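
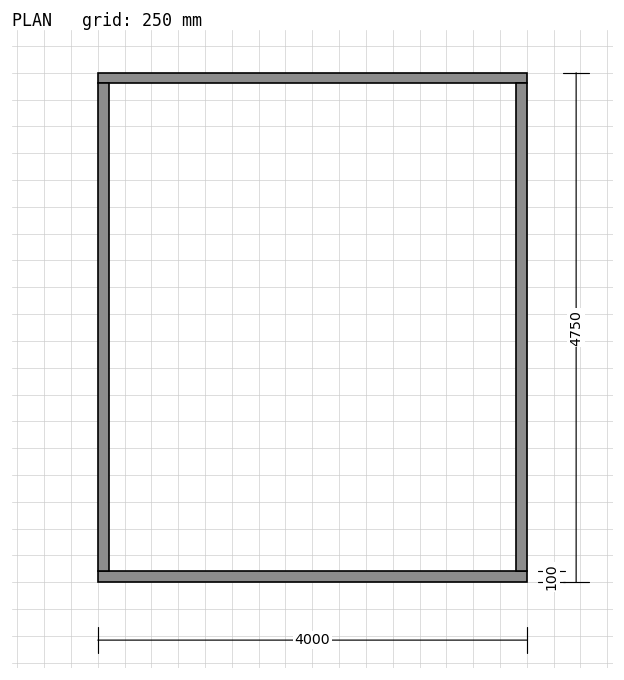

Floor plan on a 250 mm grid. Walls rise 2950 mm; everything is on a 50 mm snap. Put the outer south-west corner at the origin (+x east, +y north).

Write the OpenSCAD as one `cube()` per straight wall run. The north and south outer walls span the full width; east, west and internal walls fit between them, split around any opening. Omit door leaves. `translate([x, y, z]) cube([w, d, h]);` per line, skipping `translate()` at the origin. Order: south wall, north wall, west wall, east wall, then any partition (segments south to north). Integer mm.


cube([4000, 100, 2950]);
translate([0, 4650, 0]) cube([4000, 100, 2950]);
translate([0, 100, 0]) cube([100, 4550, 2950]);
translate([3900, 100, 0]) cube([100, 4550, 2950]);


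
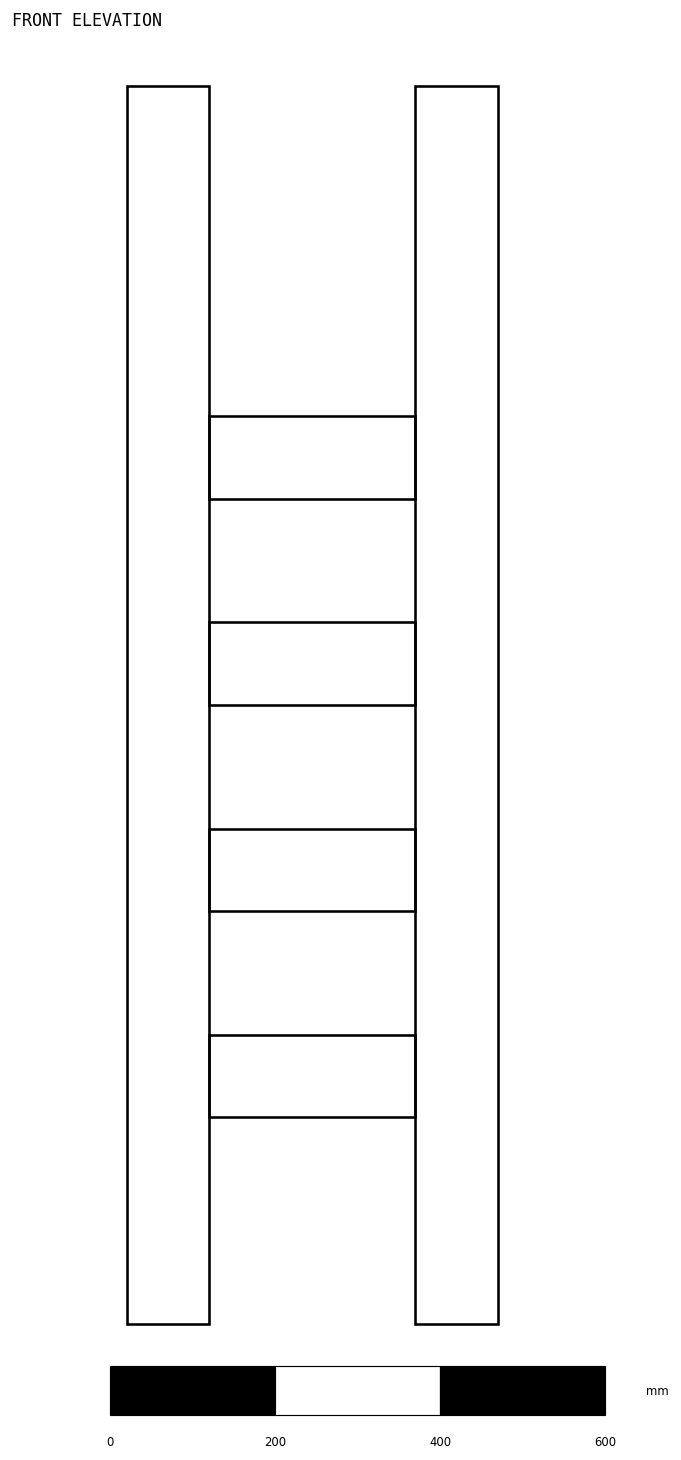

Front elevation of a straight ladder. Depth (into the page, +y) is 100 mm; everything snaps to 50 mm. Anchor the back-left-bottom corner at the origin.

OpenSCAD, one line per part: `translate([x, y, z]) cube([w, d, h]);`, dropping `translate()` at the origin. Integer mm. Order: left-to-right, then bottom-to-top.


cube([100, 100, 1500]);
translate([100, 0, 250]) cube([250, 100, 100]);
translate([100, 0, 500]) cube([250, 100, 100]);
translate([100, 0, 750]) cube([250, 100, 100]);
translate([100, 0, 1000]) cube([250, 100, 100]);
translate([350, 0, 0]) cube([100, 100, 1500]);


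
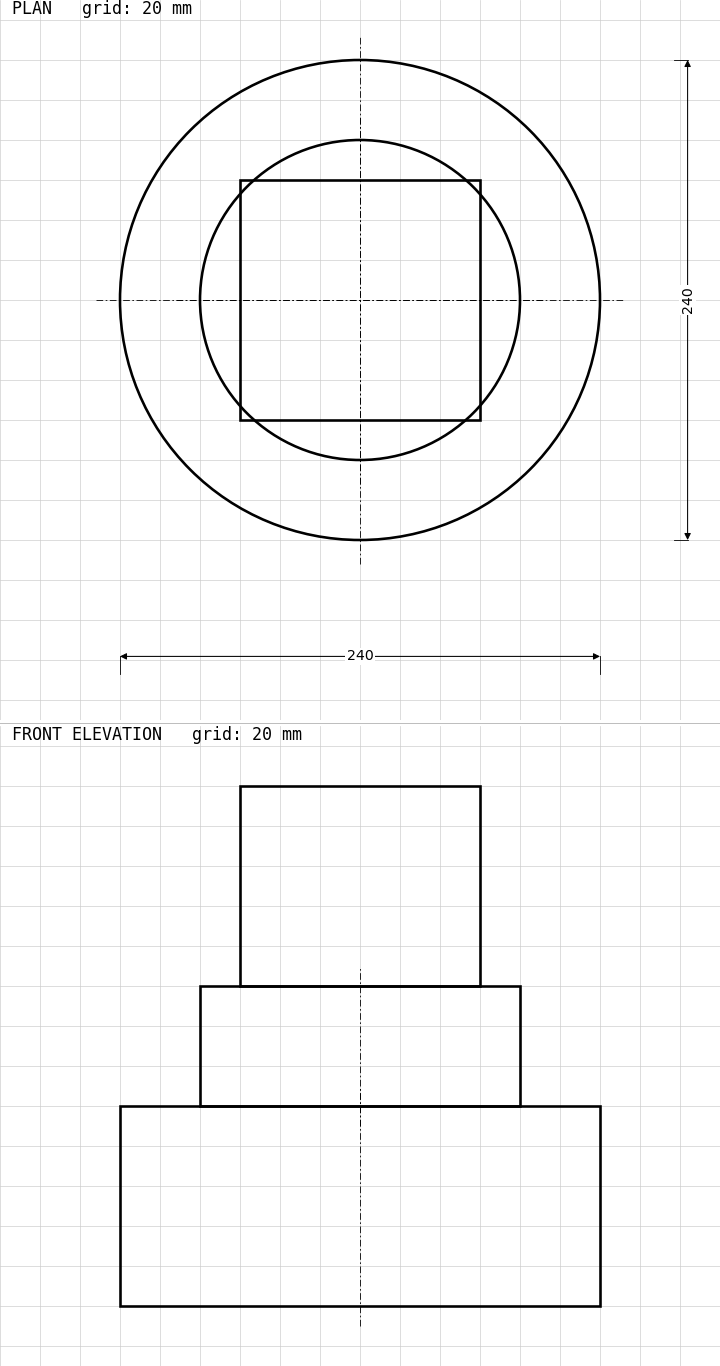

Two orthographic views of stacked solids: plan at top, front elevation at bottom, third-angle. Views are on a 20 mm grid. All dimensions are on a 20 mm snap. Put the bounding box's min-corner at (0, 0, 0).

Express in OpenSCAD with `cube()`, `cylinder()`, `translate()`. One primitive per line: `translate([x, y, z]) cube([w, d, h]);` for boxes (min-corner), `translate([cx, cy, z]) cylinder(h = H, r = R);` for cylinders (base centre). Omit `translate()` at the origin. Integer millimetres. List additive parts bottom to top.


translate([120, 120, 0]) cylinder(h = 100, r = 120);
translate([120, 120, 100]) cylinder(h = 60, r = 80);
translate([60, 60, 160]) cube([120, 120, 100]);


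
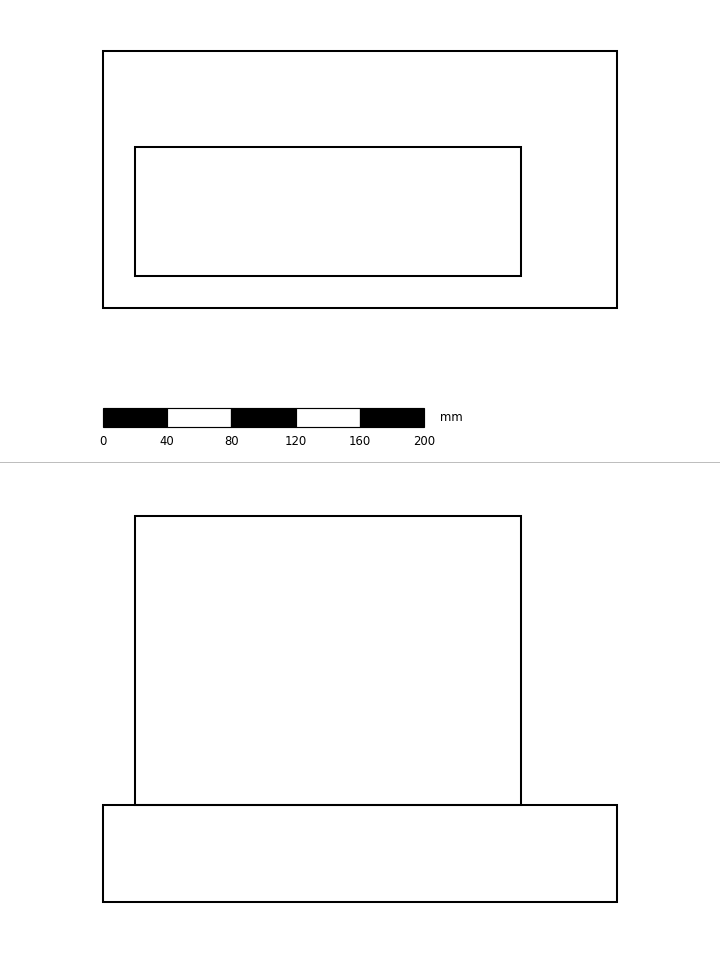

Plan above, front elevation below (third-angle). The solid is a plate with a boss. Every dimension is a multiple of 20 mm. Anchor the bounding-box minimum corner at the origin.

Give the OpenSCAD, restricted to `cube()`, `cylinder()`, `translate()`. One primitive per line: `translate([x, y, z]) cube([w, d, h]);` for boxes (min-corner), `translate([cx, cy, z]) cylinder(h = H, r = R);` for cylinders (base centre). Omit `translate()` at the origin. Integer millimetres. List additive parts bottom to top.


cube([320, 160, 60]);
translate([20, 20, 60]) cube([240, 80, 180]);


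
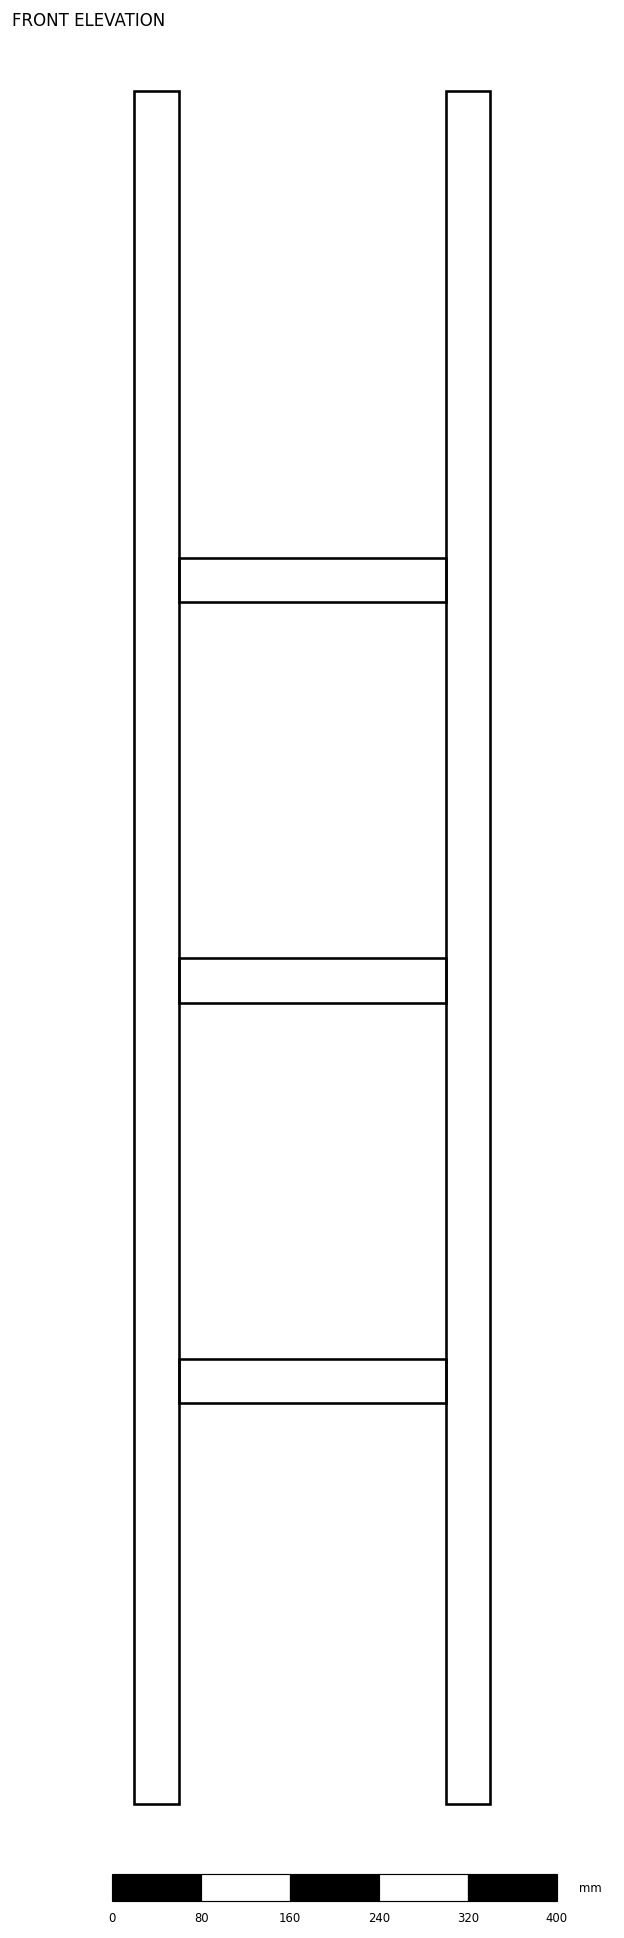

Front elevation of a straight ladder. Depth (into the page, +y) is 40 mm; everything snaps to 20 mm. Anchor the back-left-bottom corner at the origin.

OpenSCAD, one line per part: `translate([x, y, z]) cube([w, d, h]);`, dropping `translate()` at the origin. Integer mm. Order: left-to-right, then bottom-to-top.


cube([40, 40, 1540]);
translate([40, 0, 360]) cube([240, 40, 40]);
translate([40, 0, 720]) cube([240, 40, 40]);
translate([40, 0, 1080]) cube([240, 40, 40]);
translate([280, 0, 0]) cube([40, 40, 1540]);


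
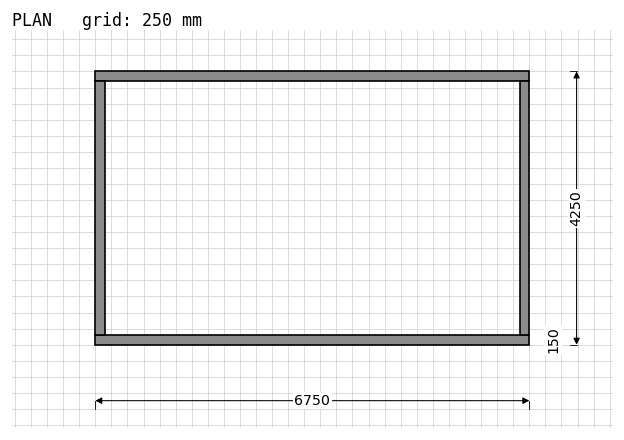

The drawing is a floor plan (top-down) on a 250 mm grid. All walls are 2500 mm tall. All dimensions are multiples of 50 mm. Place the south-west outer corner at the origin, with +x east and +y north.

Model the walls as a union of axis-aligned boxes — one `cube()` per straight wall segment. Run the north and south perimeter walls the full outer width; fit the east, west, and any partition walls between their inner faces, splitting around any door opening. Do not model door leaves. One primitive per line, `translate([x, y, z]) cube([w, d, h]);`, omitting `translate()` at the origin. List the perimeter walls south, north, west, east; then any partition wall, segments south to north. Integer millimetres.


cube([6750, 150, 2500]);
translate([0, 4100, 0]) cube([6750, 150, 2500]);
translate([0, 150, 0]) cube([150, 3950, 2500]);
translate([6600, 150, 0]) cube([150, 3950, 2500]);


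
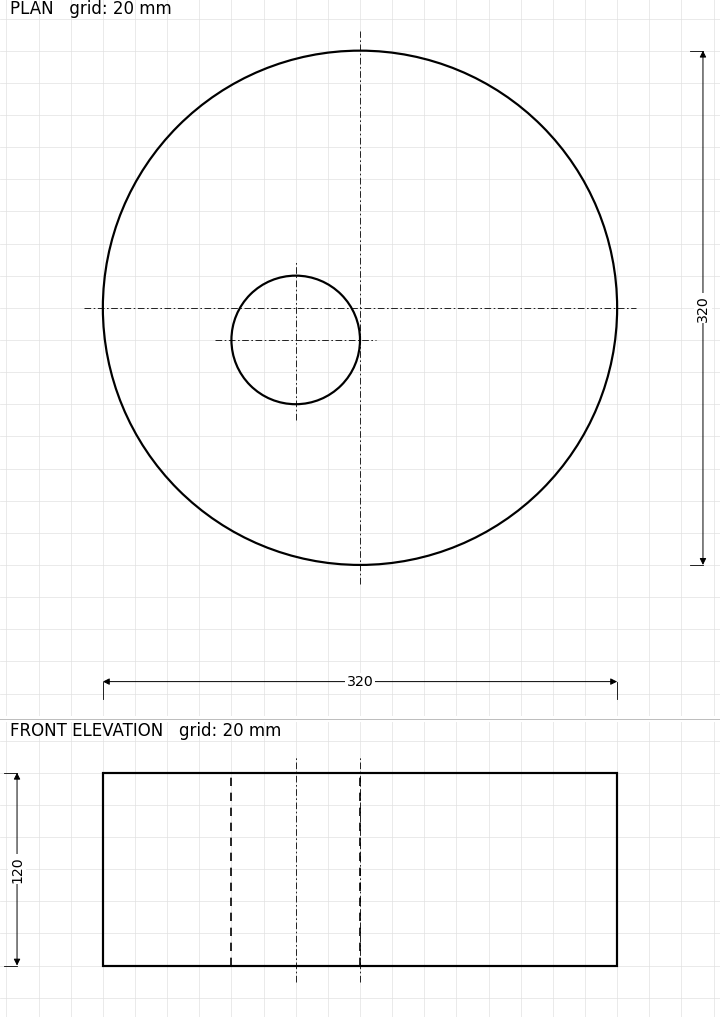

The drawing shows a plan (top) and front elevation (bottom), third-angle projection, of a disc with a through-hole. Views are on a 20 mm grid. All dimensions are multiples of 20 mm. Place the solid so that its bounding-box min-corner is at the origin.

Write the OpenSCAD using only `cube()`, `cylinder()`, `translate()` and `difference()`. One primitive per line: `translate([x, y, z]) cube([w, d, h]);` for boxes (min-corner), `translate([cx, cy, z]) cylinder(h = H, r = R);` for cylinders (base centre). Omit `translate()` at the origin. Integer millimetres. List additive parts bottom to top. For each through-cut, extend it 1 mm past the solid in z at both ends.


difference() {
  translate([160, 160, 0]) cylinder(h = 120, r = 160);
  translate([120, 140, -1]) cylinder(h = 122, r = 40);
}


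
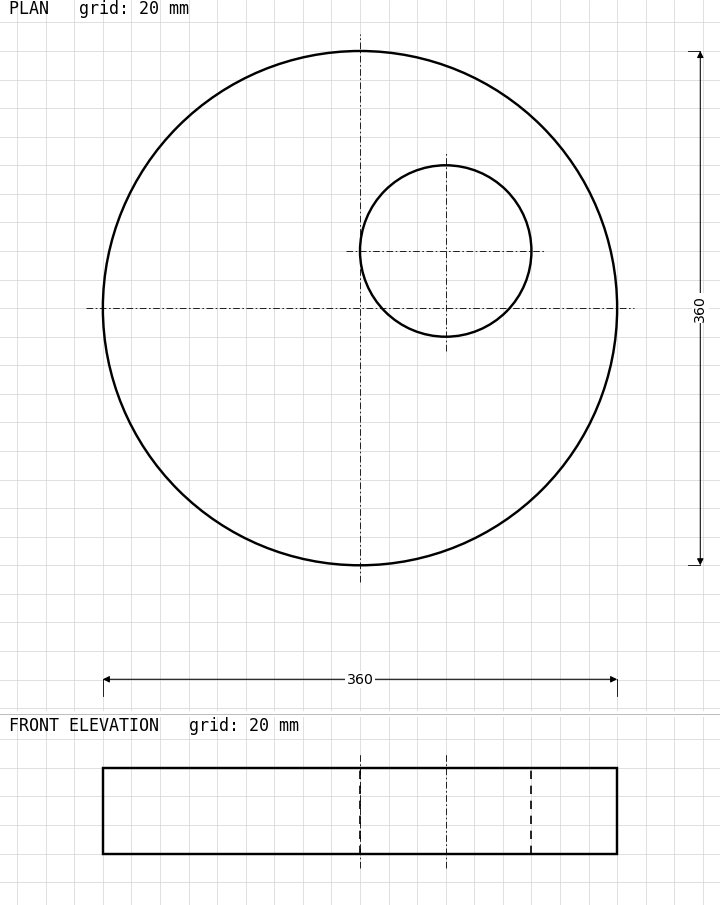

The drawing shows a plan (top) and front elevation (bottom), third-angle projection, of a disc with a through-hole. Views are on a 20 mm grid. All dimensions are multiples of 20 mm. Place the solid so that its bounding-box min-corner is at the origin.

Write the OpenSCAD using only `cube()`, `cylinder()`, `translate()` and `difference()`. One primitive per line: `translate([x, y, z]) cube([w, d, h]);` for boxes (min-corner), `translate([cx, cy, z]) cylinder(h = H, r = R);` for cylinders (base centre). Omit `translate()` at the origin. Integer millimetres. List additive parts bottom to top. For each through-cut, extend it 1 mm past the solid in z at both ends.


difference() {
  translate([180, 180, 0]) cylinder(h = 60, r = 180);
  translate([240, 220, -1]) cylinder(h = 62, r = 60);
}


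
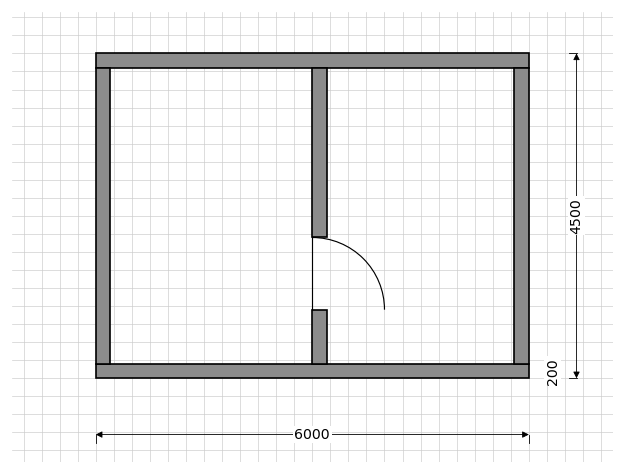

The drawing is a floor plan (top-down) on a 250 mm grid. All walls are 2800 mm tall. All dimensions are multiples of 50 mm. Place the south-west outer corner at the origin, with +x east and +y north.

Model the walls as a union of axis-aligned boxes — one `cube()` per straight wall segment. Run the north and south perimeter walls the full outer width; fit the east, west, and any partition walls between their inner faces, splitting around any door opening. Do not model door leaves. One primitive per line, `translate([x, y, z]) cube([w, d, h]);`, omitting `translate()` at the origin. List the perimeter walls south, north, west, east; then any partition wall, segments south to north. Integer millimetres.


cube([6000, 200, 2800]);
translate([0, 4300, 0]) cube([6000, 200, 2800]);
translate([0, 200, 0]) cube([200, 4100, 2800]);
translate([5800, 200, 0]) cube([200, 4100, 2800]);
translate([3000, 200, 0]) cube([200, 750, 2800]);
translate([3000, 1950, 0]) cube([200, 2350, 2800]);


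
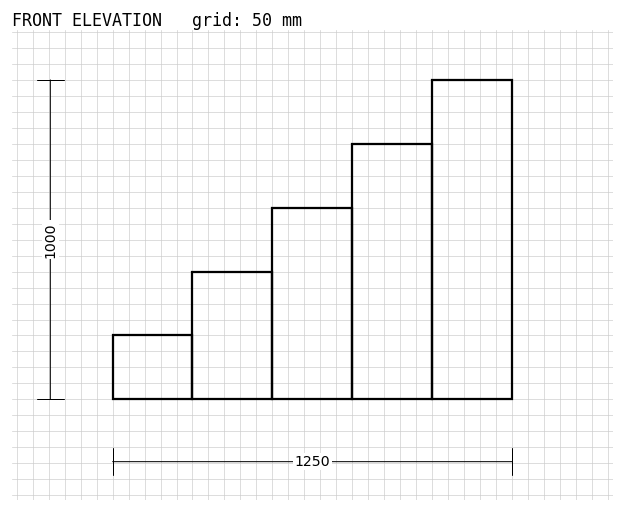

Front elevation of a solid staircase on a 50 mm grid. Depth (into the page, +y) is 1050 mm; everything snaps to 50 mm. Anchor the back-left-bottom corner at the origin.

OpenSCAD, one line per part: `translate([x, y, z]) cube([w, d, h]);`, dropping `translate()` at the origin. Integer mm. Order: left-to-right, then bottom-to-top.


cube([250, 1050, 200]);
translate([250, 0, 0]) cube([250, 1050, 400]);
translate([500, 0, 0]) cube([250, 1050, 600]);
translate([750, 0, 0]) cube([250, 1050, 800]);
translate([1000, 0, 0]) cube([250, 1050, 1000]);


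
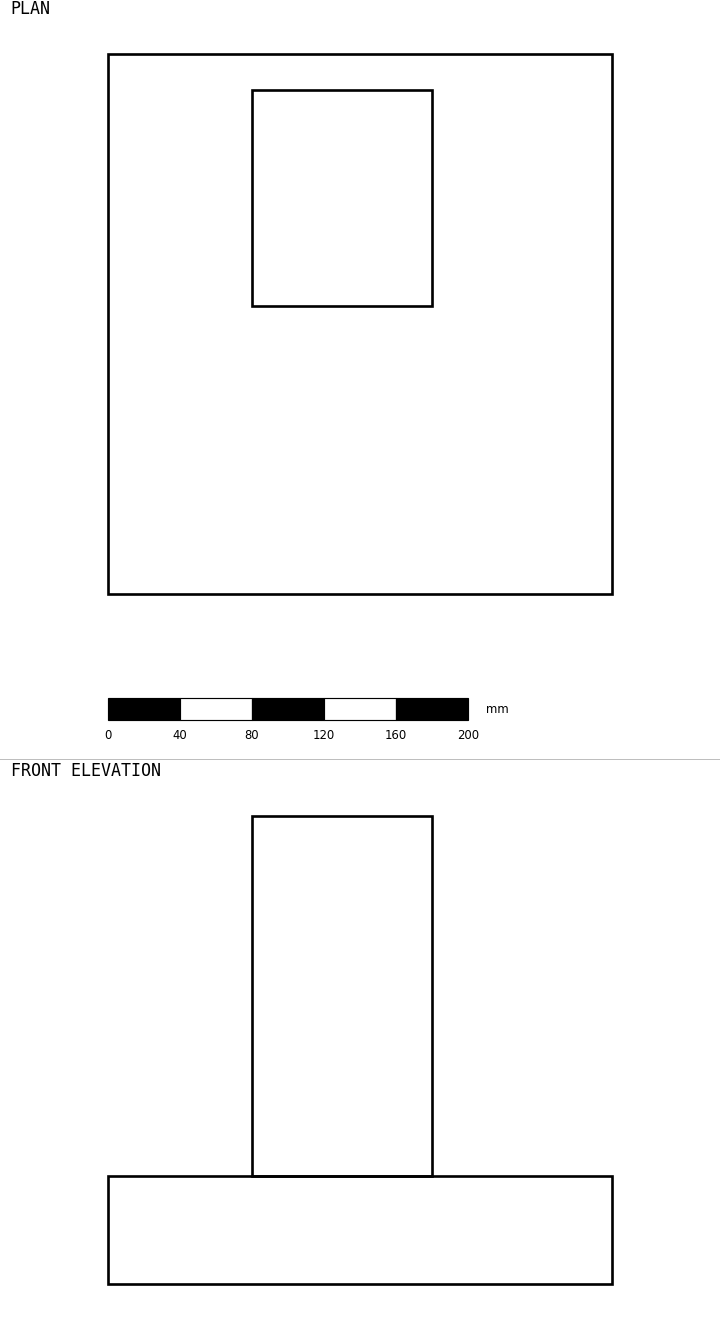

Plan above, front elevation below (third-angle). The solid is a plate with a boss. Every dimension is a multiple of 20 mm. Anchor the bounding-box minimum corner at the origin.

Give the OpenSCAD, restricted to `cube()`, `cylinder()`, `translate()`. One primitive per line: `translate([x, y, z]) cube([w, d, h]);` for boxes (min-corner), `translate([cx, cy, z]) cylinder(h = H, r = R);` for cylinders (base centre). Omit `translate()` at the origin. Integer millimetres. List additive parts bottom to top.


cube([280, 300, 60]);
translate([80, 160, 60]) cube([100, 120, 200]);


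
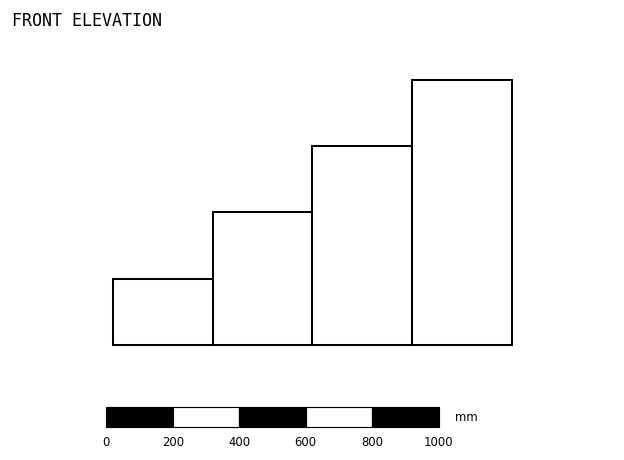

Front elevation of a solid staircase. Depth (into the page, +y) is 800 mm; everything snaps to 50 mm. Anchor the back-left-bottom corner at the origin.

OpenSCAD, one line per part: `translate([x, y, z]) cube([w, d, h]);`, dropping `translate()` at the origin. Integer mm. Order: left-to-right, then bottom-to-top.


cube([300, 800, 200]);
translate([300, 0, 0]) cube([300, 800, 400]);
translate([600, 0, 0]) cube([300, 800, 600]);
translate([900, 0, 0]) cube([300, 800, 800]);


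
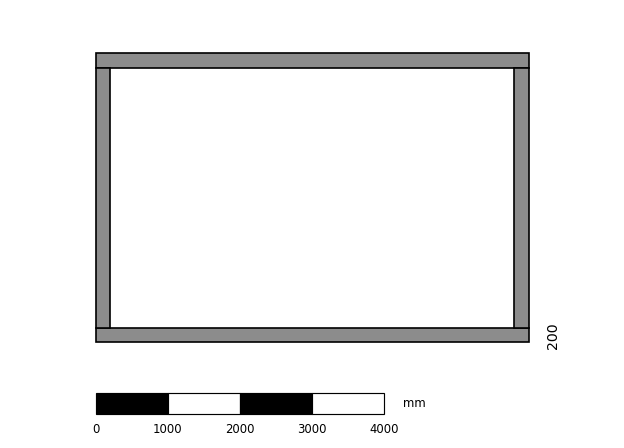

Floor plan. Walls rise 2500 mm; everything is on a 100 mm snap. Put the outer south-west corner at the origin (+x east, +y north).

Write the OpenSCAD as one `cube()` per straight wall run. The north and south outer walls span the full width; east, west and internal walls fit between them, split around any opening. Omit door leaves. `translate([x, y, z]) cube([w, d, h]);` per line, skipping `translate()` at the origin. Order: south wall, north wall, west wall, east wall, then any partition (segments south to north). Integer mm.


cube([6000, 200, 2500]);
translate([0, 3800, 0]) cube([6000, 200, 2500]);
translate([0, 200, 0]) cube([200, 3600, 2500]);
translate([5800, 200, 0]) cube([200, 3600, 2500]);


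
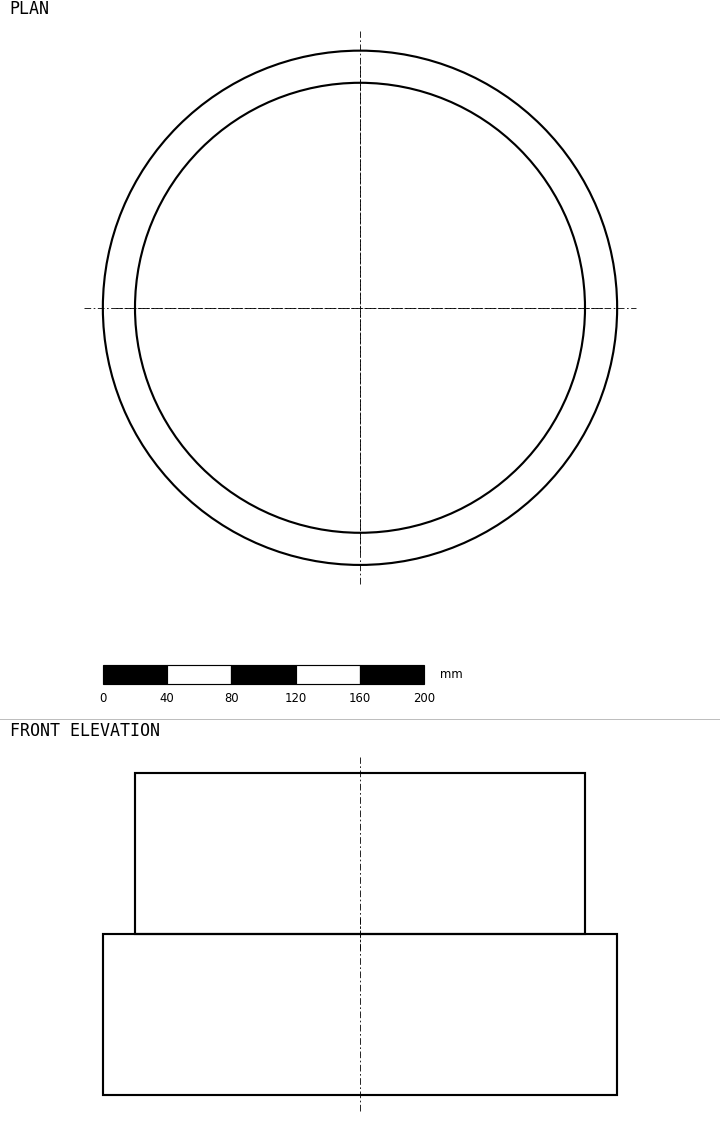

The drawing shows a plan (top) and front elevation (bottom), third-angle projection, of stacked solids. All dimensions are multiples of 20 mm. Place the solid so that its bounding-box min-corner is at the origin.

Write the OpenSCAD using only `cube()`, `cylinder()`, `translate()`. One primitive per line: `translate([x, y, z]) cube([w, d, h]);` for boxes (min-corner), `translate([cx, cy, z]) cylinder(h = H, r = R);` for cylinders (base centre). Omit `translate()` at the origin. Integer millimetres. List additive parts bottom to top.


translate([160, 160, 0]) cylinder(h = 100, r = 160);
translate([160, 160, 100]) cylinder(h = 100, r = 140);


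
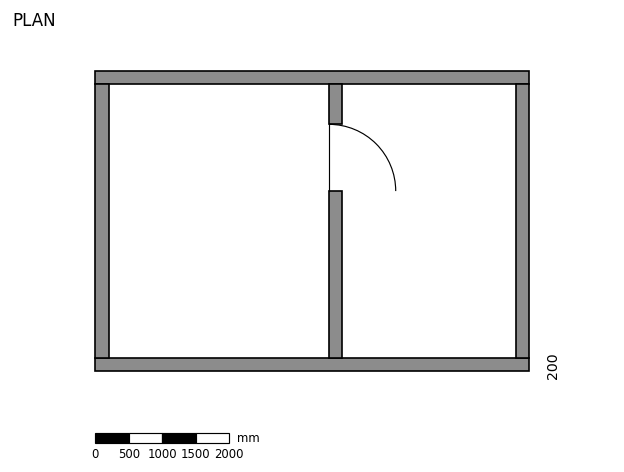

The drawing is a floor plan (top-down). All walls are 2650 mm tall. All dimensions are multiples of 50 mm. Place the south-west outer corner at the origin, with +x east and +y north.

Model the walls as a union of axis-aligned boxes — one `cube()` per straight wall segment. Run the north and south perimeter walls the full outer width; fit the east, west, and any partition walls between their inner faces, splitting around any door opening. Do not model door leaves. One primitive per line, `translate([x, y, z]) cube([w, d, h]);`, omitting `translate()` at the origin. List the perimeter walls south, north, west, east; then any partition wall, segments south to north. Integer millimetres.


cube([6500, 200, 2650]);
translate([0, 4300, 0]) cube([6500, 200, 2650]);
translate([0, 200, 0]) cube([200, 4100, 2650]);
translate([6300, 200, 0]) cube([200, 4100, 2650]);
translate([3500, 200, 0]) cube([200, 2500, 2650]);
translate([3500, 3700, 0]) cube([200, 600, 2650]);


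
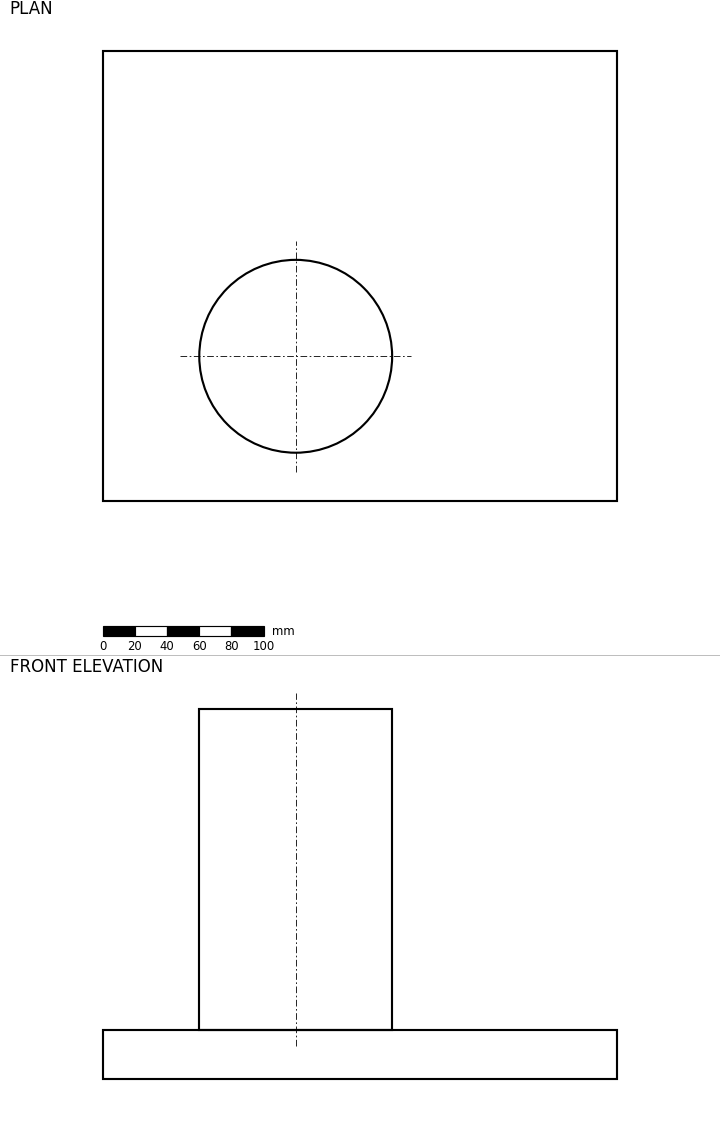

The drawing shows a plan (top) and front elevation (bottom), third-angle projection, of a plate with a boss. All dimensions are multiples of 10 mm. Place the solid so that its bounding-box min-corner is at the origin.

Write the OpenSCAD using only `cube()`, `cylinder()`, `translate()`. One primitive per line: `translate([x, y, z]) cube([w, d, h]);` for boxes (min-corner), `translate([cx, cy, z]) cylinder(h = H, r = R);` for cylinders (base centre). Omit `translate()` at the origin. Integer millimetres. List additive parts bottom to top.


cube([320, 280, 30]);
translate([120, 90, 30]) cylinder(h = 200, r = 60);


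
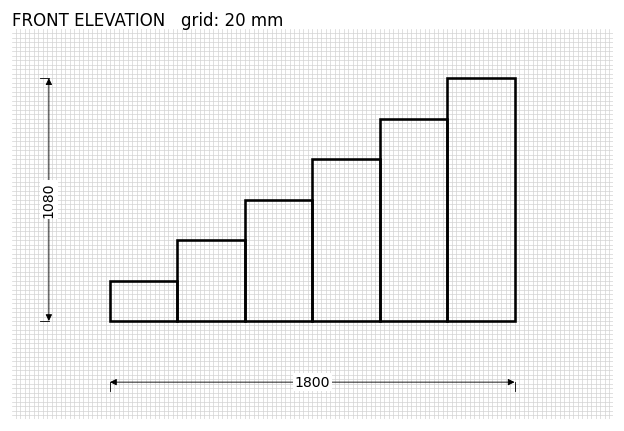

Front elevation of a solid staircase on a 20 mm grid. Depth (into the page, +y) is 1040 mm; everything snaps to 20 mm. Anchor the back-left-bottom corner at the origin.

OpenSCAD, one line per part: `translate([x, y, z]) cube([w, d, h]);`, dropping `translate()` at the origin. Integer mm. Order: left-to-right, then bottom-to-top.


cube([300, 1040, 180]);
translate([300, 0, 0]) cube([300, 1040, 360]);
translate([600, 0, 0]) cube([300, 1040, 540]);
translate([900, 0, 0]) cube([300, 1040, 720]);
translate([1200, 0, 0]) cube([300, 1040, 900]);
translate([1500, 0, 0]) cube([300, 1040, 1080]);


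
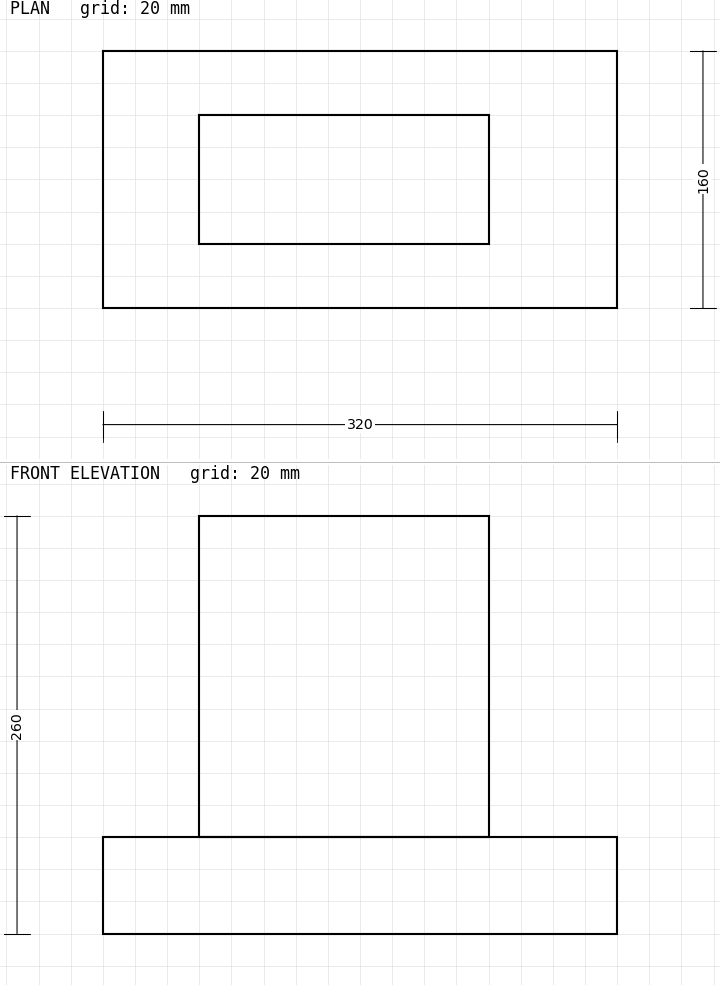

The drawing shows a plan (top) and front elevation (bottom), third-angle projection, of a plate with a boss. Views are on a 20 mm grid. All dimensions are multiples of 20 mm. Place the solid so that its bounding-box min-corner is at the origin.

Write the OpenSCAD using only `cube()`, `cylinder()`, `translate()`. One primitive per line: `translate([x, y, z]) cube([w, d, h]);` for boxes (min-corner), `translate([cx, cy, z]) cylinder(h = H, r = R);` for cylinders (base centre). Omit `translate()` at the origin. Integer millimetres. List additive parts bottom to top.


cube([320, 160, 60]);
translate([60, 40, 60]) cube([180, 80, 200]);


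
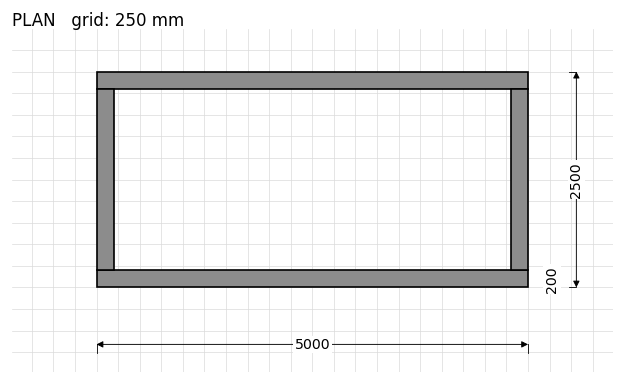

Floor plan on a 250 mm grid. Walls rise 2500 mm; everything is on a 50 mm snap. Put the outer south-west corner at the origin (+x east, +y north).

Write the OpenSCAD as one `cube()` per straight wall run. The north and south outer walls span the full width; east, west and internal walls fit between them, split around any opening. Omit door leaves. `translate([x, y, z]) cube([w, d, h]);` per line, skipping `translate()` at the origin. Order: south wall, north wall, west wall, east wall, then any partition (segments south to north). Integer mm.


cube([5000, 200, 2500]);
translate([0, 2300, 0]) cube([5000, 200, 2500]);
translate([0, 200, 0]) cube([200, 2100, 2500]);
translate([4800, 200, 0]) cube([200, 2100, 2500]);


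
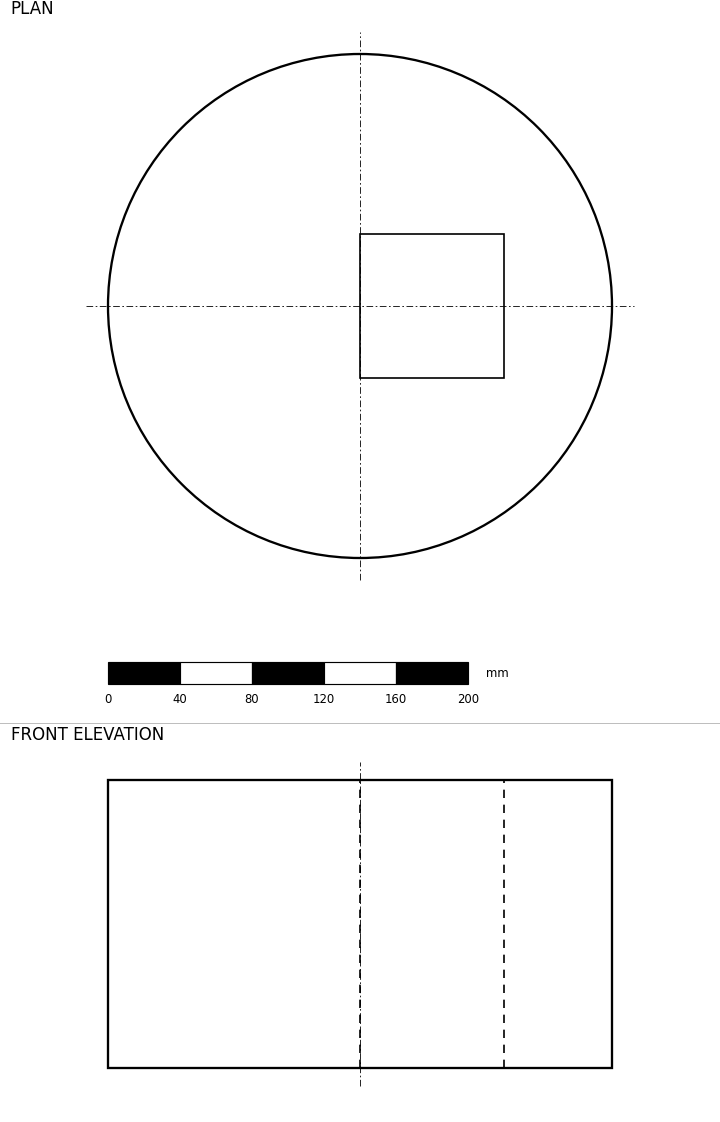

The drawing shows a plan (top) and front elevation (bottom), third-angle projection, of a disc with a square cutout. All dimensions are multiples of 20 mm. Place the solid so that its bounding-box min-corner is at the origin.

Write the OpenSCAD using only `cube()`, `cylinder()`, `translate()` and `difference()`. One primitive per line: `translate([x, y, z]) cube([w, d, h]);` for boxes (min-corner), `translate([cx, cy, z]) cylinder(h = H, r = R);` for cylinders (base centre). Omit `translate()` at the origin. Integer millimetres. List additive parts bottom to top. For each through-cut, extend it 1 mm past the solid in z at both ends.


difference() {
  translate([140, 140, 0]) cylinder(h = 160, r = 140);
  translate([140, 100, -1]) cube([80, 80, 162]);
}


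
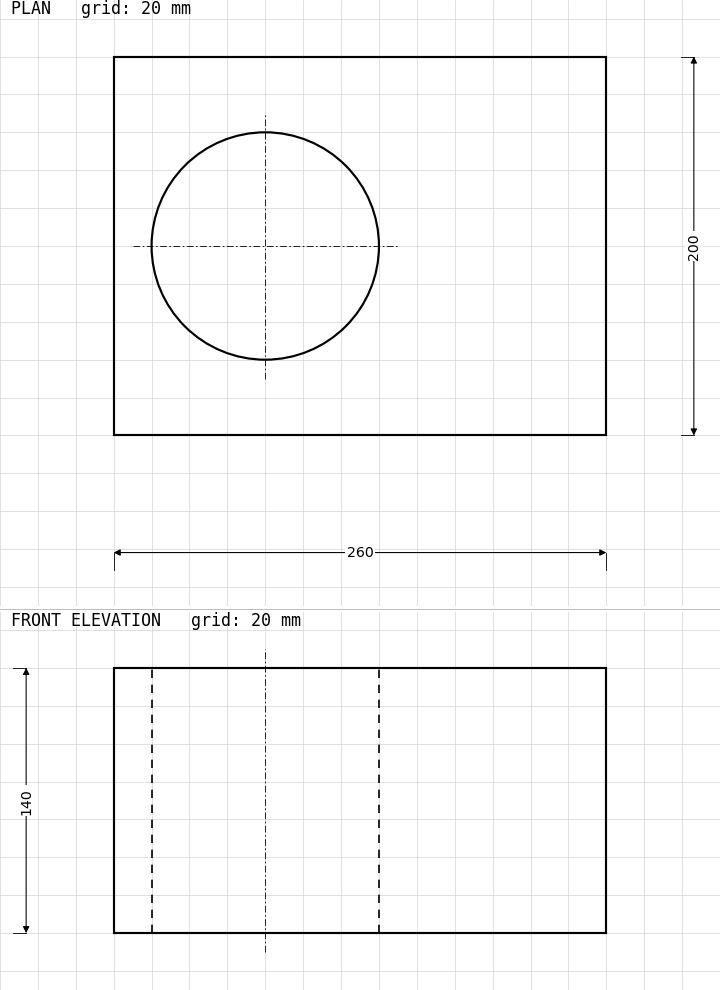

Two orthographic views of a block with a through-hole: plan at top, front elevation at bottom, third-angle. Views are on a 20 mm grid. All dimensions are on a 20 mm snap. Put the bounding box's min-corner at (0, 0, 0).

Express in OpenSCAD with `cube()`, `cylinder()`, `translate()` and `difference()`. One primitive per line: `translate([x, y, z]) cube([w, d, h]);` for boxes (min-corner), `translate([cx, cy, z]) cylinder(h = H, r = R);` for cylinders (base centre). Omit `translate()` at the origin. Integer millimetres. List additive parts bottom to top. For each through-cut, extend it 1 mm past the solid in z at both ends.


difference() {
  cube([260, 200, 140]);
  translate([80, 100, -1]) cylinder(h = 142, r = 60);
}


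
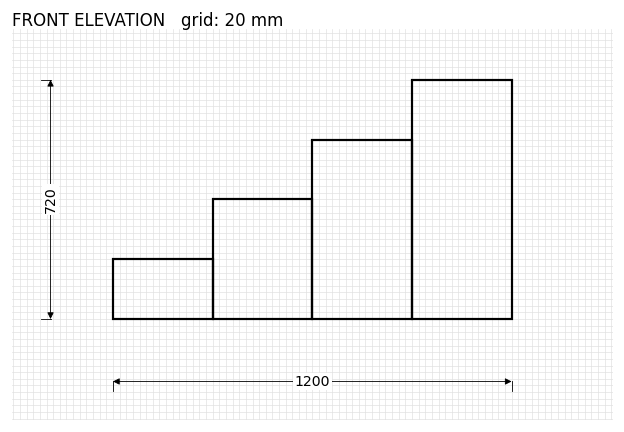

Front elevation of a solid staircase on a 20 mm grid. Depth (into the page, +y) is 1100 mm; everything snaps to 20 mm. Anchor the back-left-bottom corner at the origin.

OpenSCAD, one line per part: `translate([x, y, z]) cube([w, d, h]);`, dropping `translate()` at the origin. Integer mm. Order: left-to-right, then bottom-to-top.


cube([300, 1100, 180]);
translate([300, 0, 0]) cube([300, 1100, 360]);
translate([600, 0, 0]) cube([300, 1100, 540]);
translate([900, 0, 0]) cube([300, 1100, 720]);


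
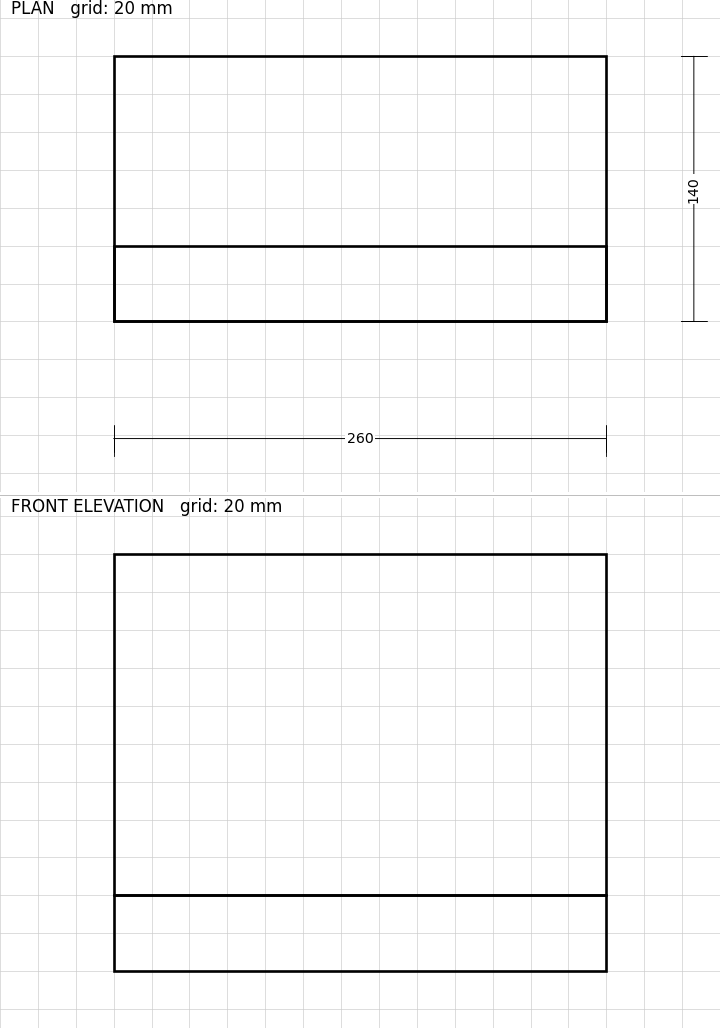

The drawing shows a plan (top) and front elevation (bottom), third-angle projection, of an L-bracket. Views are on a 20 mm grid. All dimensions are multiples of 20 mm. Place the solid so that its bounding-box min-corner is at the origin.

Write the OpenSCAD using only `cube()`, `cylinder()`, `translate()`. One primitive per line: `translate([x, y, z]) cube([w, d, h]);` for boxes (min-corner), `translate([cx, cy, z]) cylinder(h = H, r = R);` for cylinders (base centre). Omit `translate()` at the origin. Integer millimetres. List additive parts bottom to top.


cube([260, 140, 40]);
translate([0, 0, 40]) cube([260, 40, 180]);


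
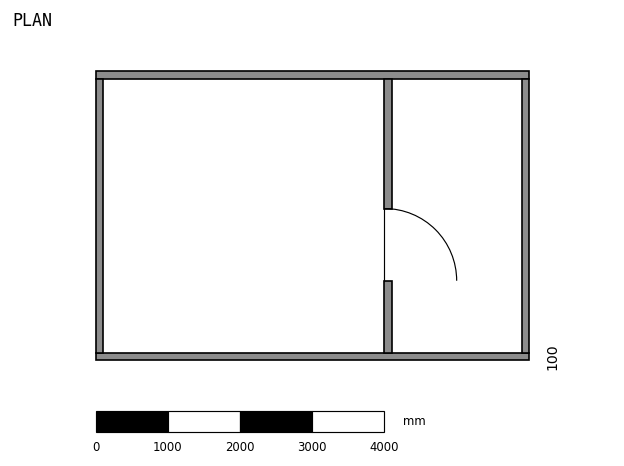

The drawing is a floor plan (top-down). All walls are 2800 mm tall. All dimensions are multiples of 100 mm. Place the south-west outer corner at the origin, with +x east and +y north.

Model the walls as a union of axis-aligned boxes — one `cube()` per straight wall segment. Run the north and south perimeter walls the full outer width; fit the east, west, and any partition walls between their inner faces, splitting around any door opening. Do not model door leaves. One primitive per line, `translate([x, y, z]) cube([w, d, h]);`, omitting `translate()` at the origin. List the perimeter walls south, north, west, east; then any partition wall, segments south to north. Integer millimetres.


cube([6000, 100, 2800]);
translate([0, 3900, 0]) cube([6000, 100, 2800]);
translate([0, 100, 0]) cube([100, 3800, 2800]);
translate([5900, 100, 0]) cube([100, 3800, 2800]);
translate([4000, 100, 0]) cube([100, 1000, 2800]);
translate([4000, 2100, 0]) cube([100, 1800, 2800]);


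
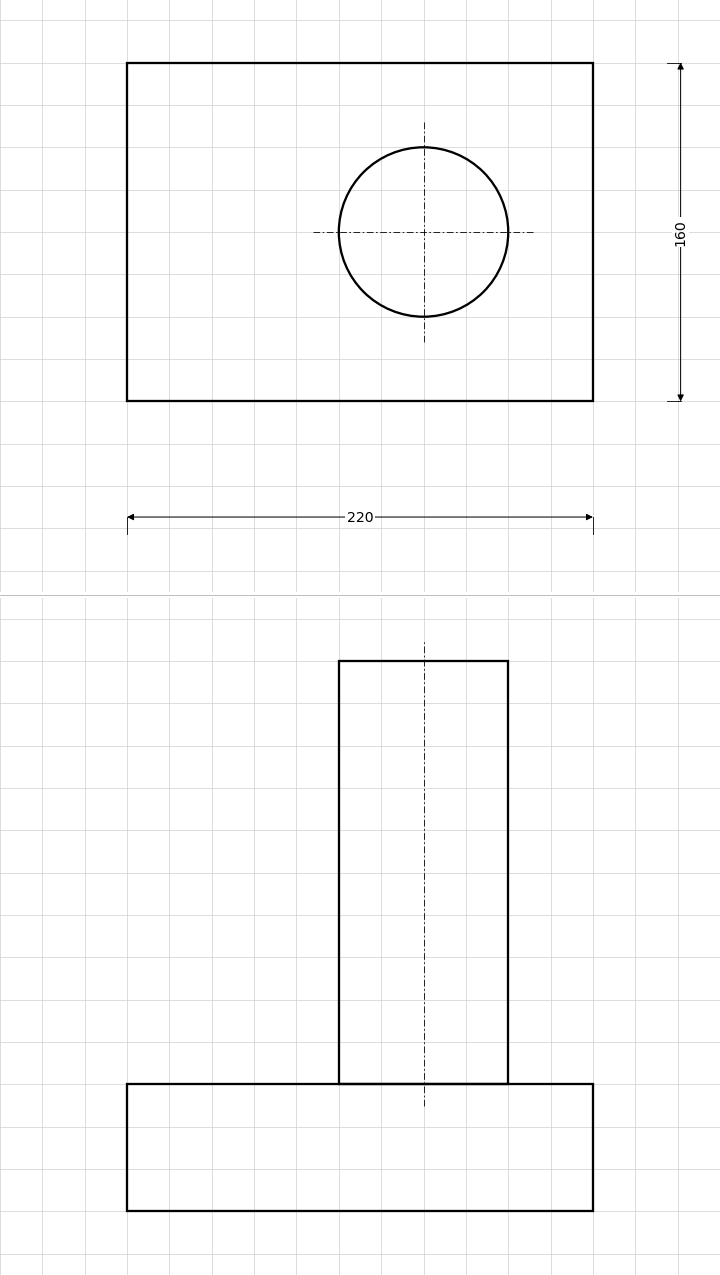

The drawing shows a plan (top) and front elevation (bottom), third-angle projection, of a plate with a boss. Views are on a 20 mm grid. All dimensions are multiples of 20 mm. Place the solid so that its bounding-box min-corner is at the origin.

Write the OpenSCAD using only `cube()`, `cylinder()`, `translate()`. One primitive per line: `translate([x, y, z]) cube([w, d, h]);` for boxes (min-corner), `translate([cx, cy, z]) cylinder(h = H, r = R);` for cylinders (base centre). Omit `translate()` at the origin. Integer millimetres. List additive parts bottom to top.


cube([220, 160, 60]);
translate([140, 80, 60]) cylinder(h = 200, r = 40);


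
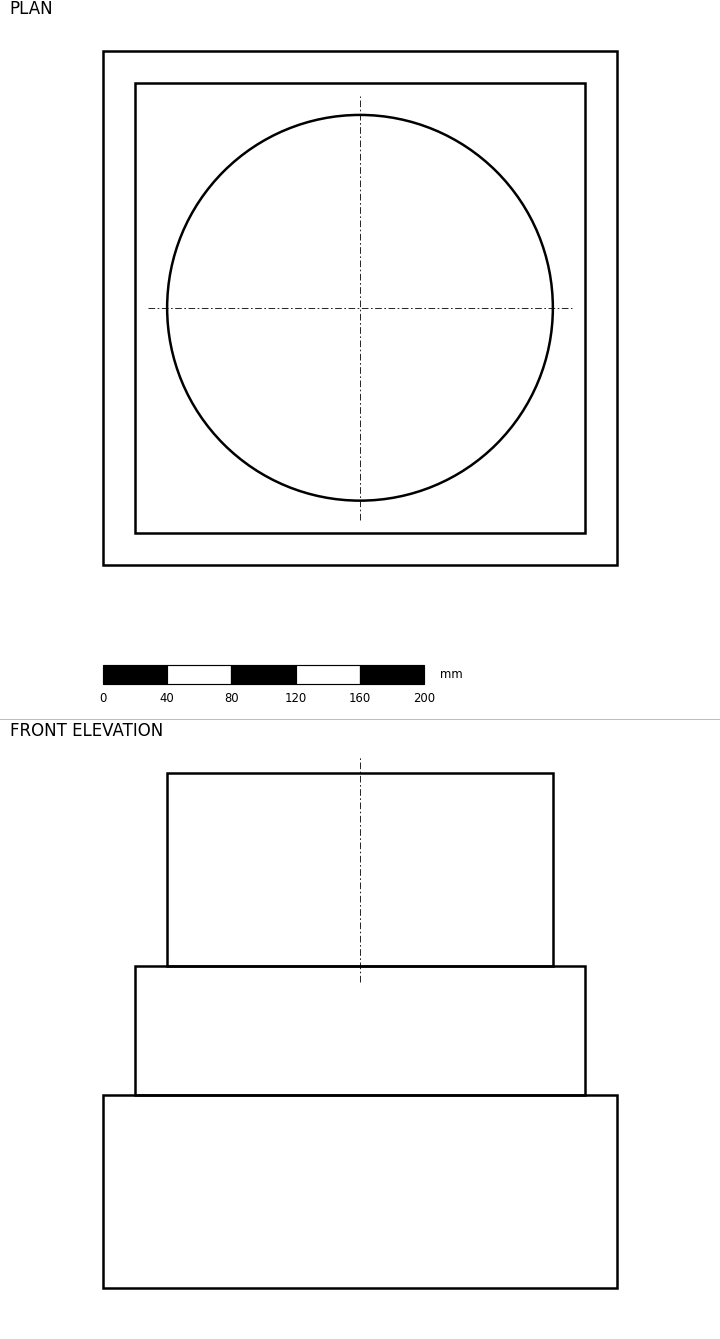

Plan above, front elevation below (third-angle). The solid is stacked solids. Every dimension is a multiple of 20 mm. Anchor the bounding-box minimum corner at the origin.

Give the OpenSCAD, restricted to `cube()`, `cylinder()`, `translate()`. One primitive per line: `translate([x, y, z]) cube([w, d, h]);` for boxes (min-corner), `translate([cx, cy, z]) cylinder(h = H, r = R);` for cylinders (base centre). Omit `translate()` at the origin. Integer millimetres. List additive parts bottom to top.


cube([320, 320, 120]);
translate([20, 20, 120]) cube([280, 280, 80]);
translate([160, 160, 200]) cylinder(h = 120, r = 120);


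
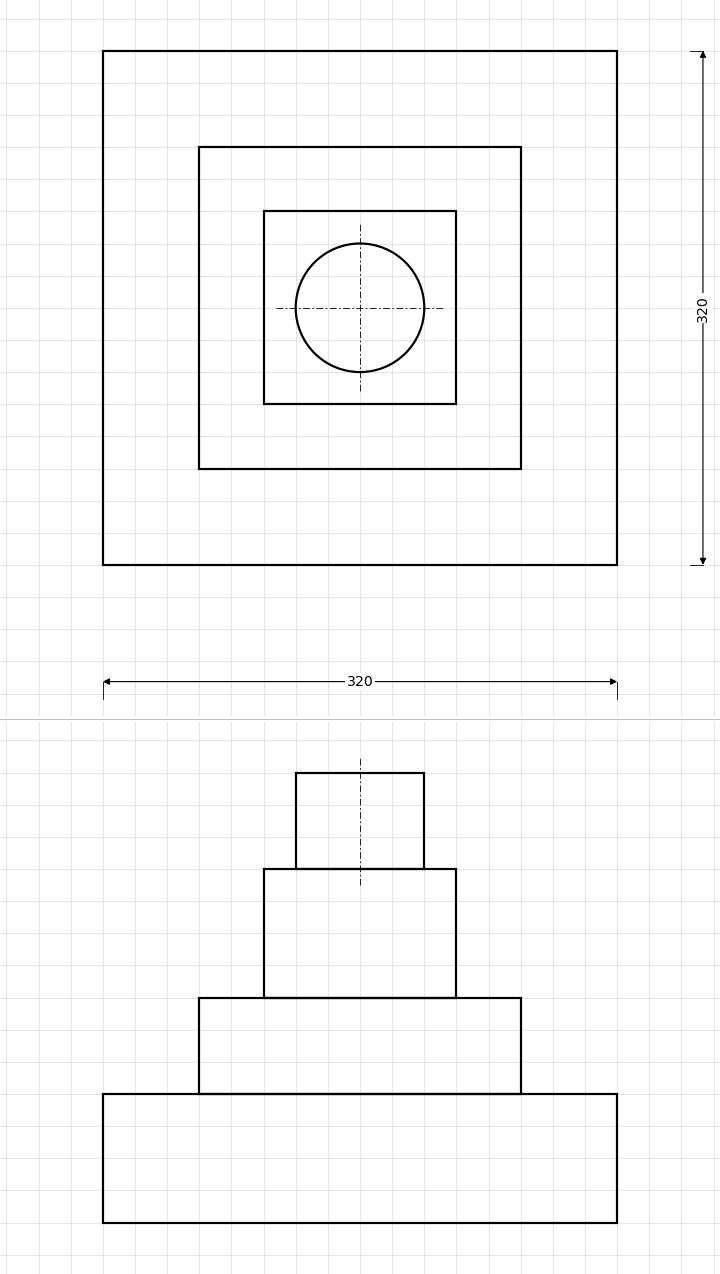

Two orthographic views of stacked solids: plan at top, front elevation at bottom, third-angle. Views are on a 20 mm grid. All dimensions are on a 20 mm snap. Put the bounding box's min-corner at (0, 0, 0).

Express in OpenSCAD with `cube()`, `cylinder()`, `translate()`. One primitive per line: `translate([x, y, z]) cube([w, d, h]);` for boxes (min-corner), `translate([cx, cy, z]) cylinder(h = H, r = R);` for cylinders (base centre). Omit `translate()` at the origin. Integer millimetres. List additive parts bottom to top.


cube([320, 320, 80]);
translate([60, 60, 80]) cube([200, 200, 60]);
translate([100, 100, 140]) cube([120, 120, 80]);
translate([160, 160, 220]) cylinder(h = 60, r = 40);


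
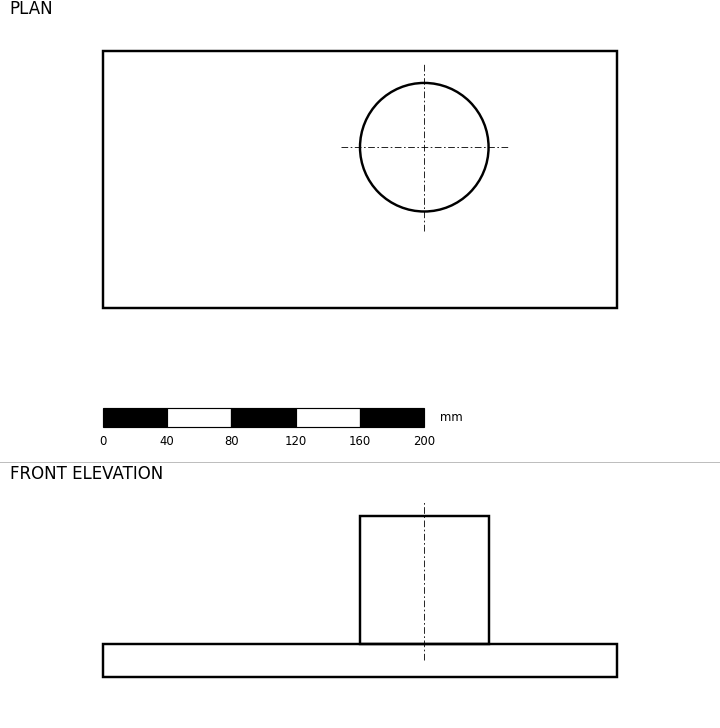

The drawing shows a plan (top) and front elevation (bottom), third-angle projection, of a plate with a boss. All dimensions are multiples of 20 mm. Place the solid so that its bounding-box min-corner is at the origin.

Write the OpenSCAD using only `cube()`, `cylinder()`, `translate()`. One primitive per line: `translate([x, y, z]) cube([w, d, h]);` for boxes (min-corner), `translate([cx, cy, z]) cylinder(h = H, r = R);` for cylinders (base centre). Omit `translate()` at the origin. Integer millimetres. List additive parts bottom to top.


cube([320, 160, 20]);
translate([200, 100, 20]) cylinder(h = 80, r = 40);


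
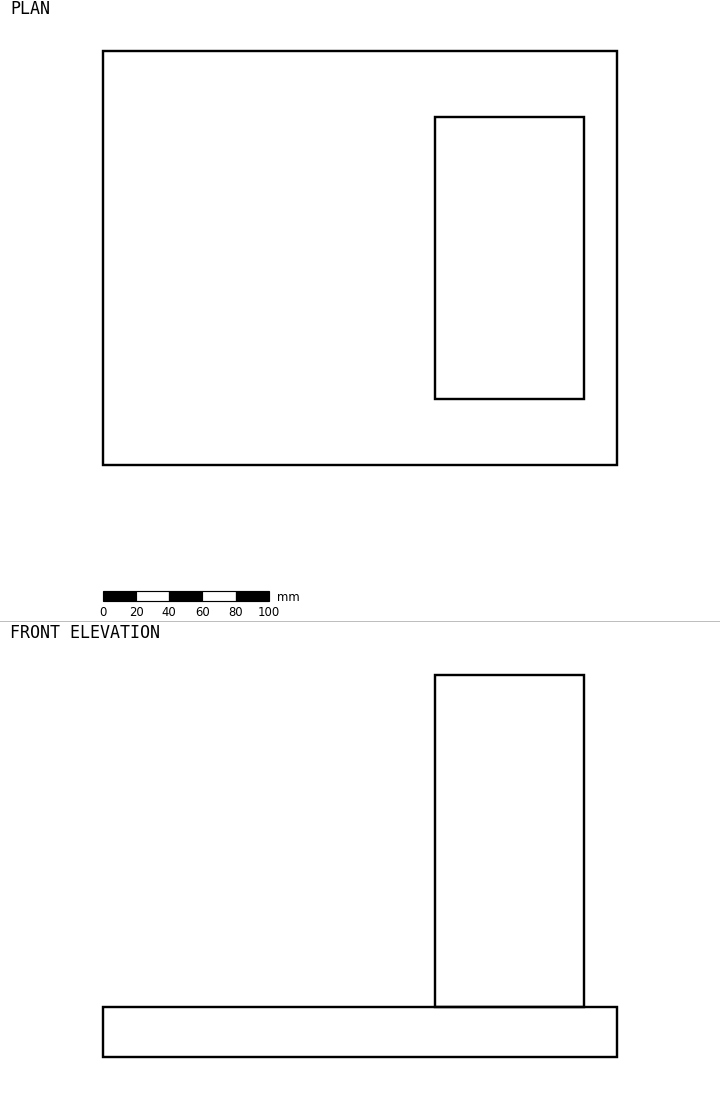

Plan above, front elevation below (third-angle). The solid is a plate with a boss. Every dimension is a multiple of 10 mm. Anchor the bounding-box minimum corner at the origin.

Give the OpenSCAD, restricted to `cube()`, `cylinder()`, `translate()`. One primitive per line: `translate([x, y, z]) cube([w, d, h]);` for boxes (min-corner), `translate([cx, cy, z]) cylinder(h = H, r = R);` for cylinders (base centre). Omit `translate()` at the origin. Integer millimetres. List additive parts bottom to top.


cube([310, 250, 30]);
translate([200, 40, 30]) cube([90, 170, 200]);


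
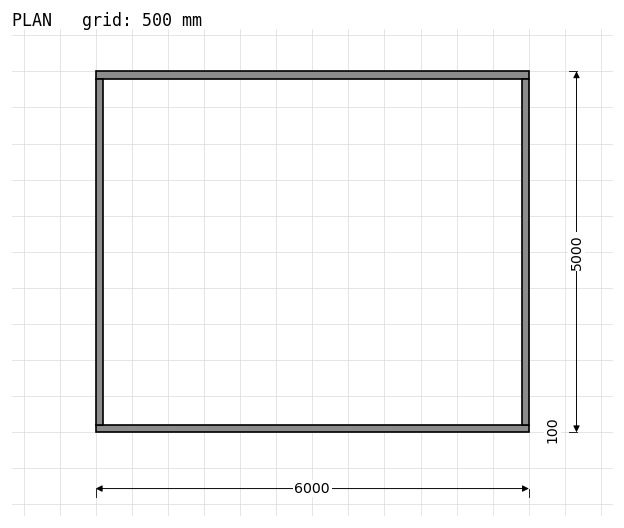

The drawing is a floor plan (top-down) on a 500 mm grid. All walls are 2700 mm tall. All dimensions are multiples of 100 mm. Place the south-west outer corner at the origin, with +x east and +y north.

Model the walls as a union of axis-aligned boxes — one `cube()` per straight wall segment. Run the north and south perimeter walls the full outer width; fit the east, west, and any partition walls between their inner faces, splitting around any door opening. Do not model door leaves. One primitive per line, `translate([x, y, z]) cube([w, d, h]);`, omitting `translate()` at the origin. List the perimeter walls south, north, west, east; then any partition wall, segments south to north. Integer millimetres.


cube([6000, 100, 2700]);
translate([0, 4900, 0]) cube([6000, 100, 2700]);
translate([0, 100, 0]) cube([100, 4800, 2700]);
translate([5900, 100, 0]) cube([100, 4800, 2700]);


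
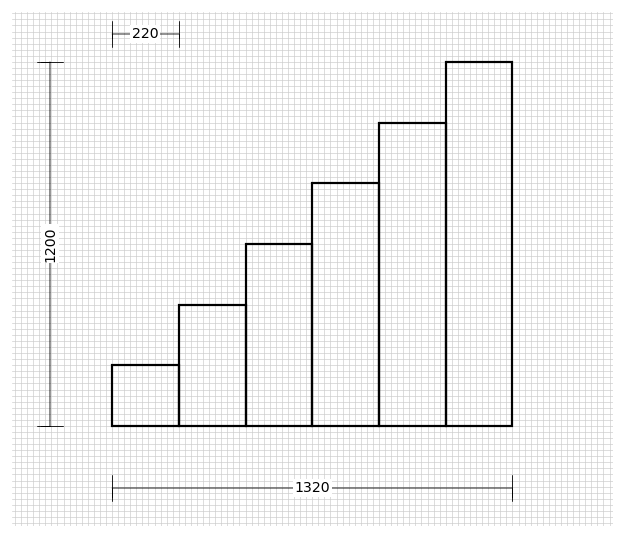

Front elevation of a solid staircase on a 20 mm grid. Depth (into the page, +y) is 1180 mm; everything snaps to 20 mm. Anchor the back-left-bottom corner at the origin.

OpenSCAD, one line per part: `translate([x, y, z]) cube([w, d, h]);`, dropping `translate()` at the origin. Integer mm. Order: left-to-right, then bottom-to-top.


cube([220, 1180, 200]);
translate([220, 0, 0]) cube([220, 1180, 400]);
translate([440, 0, 0]) cube([220, 1180, 600]);
translate([660, 0, 0]) cube([220, 1180, 800]);
translate([880, 0, 0]) cube([220, 1180, 1000]);
translate([1100, 0, 0]) cube([220, 1180, 1200]);


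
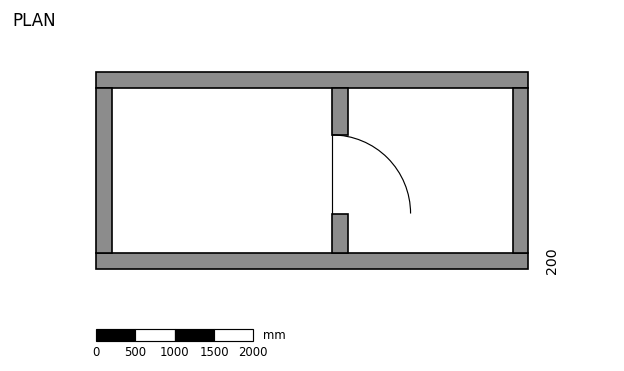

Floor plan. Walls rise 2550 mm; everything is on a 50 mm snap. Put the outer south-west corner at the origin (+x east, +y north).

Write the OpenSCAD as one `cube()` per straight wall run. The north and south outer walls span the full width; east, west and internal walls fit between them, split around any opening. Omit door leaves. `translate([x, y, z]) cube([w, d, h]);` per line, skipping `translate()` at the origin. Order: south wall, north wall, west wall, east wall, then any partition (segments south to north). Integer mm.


cube([5500, 200, 2550]);
translate([0, 2300, 0]) cube([5500, 200, 2550]);
translate([0, 200, 0]) cube([200, 2100, 2550]);
translate([5300, 200, 0]) cube([200, 2100, 2550]);
translate([3000, 200, 0]) cube([200, 500, 2550]);
translate([3000, 1700, 0]) cube([200, 600, 2550]);


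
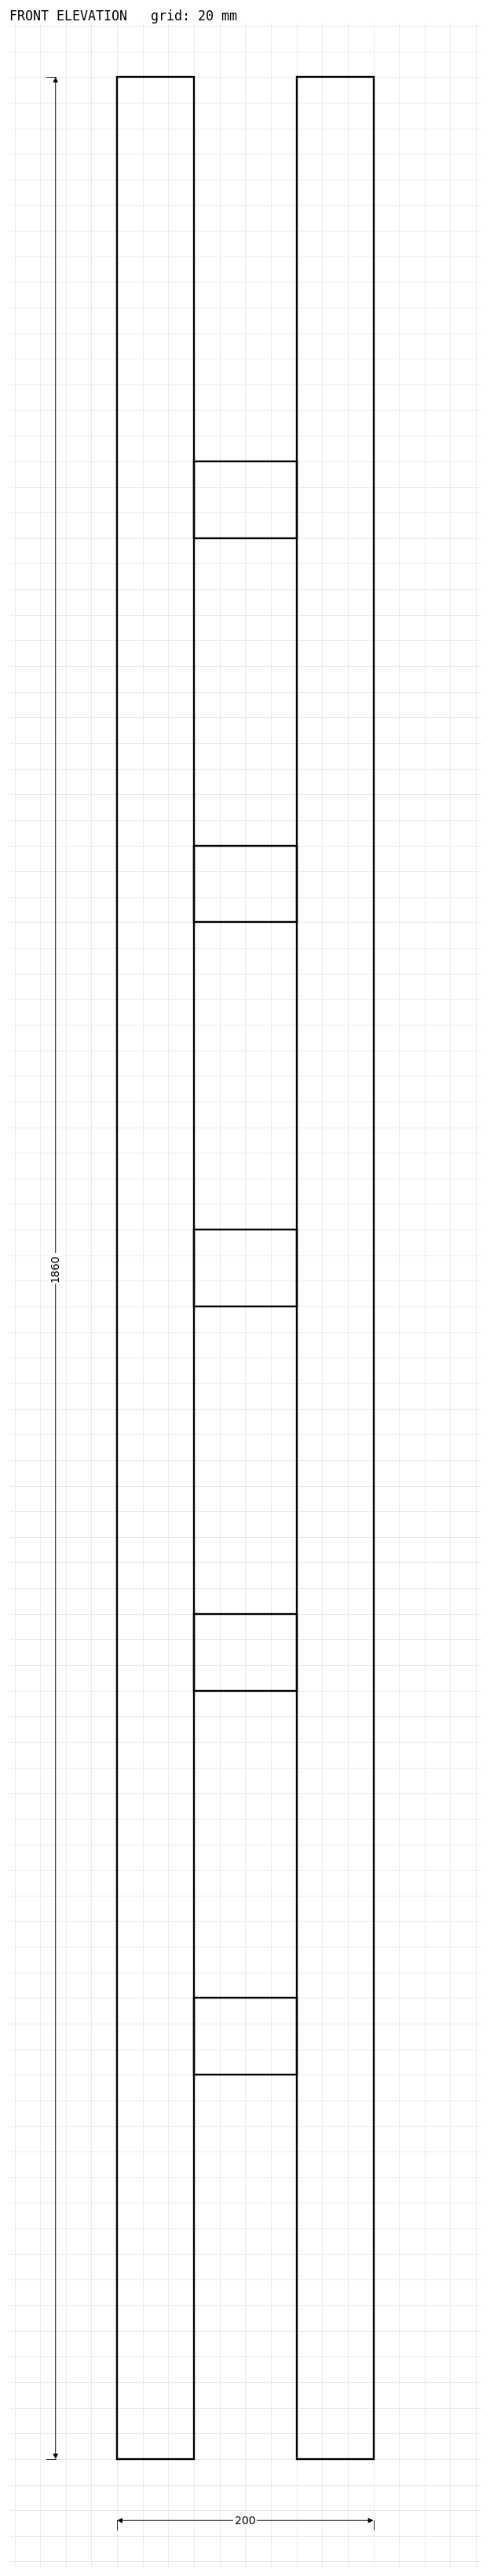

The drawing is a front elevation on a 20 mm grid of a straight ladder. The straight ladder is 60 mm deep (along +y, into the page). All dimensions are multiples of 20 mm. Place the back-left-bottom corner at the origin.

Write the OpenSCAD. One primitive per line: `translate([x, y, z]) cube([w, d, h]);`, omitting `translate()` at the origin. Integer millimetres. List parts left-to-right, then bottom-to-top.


cube([60, 60, 1860]);
translate([60, 0, 300]) cube([80, 60, 60]);
translate([60, 0, 600]) cube([80, 60, 60]);
translate([60, 0, 900]) cube([80, 60, 60]);
translate([60, 0, 1200]) cube([80, 60, 60]);
translate([60, 0, 1500]) cube([80, 60, 60]);
translate([140, 0, 0]) cube([60, 60, 1860]);


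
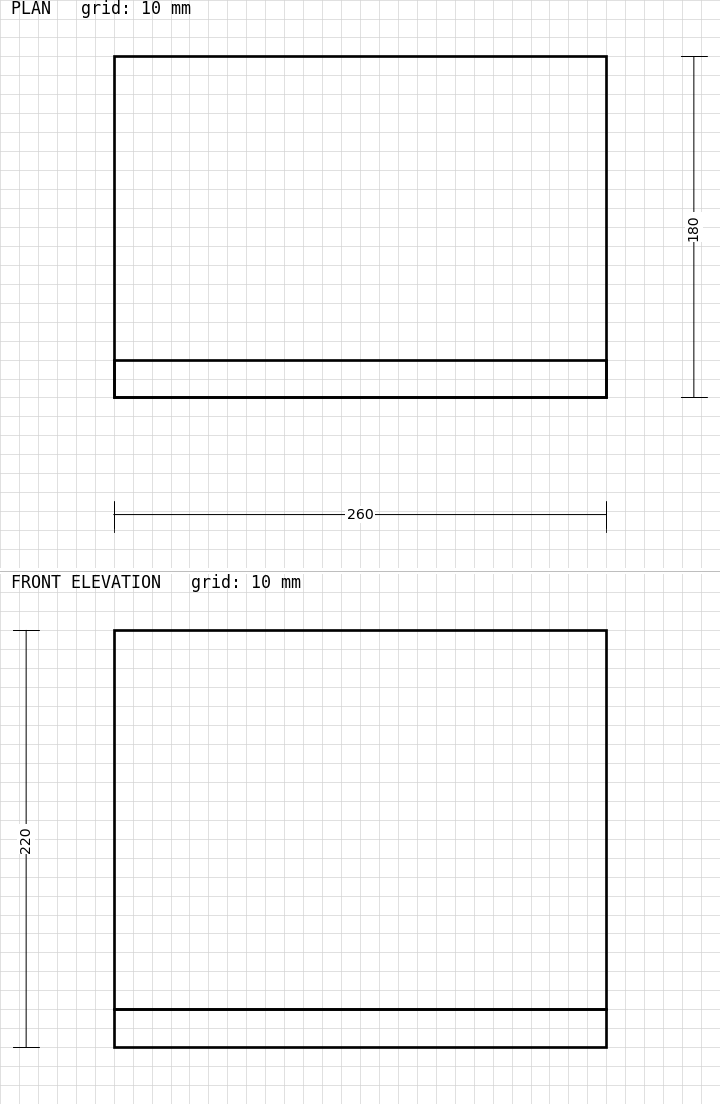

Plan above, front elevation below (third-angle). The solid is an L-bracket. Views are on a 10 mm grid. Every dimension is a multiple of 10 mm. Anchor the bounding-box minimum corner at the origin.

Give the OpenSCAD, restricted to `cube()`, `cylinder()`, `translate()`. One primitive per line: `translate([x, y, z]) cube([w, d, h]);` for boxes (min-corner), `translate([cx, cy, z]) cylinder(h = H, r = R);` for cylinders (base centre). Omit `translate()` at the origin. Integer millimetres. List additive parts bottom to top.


cube([260, 180, 20]);
translate([0, 0, 20]) cube([260, 20, 200]);


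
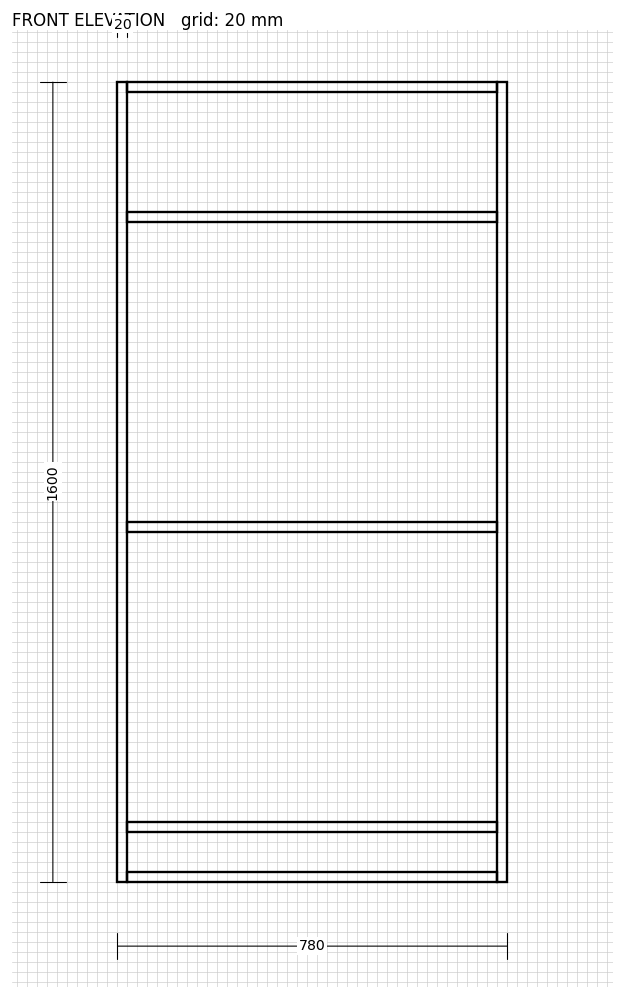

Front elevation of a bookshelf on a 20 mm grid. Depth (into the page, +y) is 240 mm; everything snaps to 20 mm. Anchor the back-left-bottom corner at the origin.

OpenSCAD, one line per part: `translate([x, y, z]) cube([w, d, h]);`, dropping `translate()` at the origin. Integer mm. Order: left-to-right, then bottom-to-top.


cube([20, 240, 1600]);
translate([20, 0, 0]) cube([740, 240, 20]);
translate([20, 0, 100]) cube([740, 240, 20]);
translate([20, 0, 700]) cube([740, 240, 20]);
translate([20, 0, 1320]) cube([740, 240, 20]);
translate([20, 0, 1580]) cube([740, 240, 20]);
translate([760, 0, 0]) cube([20, 240, 1600]);


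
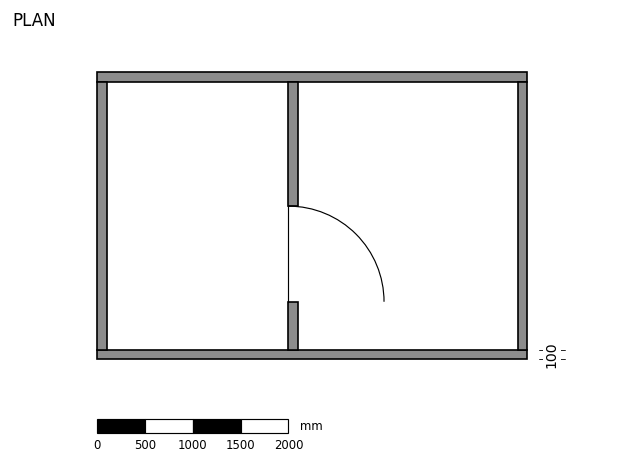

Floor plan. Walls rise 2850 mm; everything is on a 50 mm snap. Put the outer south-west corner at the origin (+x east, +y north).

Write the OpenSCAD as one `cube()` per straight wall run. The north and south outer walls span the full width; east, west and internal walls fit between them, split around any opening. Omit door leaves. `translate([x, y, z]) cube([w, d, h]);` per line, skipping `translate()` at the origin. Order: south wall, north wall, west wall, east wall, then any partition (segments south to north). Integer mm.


cube([4500, 100, 2850]);
translate([0, 2900, 0]) cube([4500, 100, 2850]);
translate([0, 100, 0]) cube([100, 2800, 2850]);
translate([4400, 100, 0]) cube([100, 2800, 2850]);
translate([2000, 100, 0]) cube([100, 500, 2850]);
translate([2000, 1600, 0]) cube([100, 1300, 2850]);
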